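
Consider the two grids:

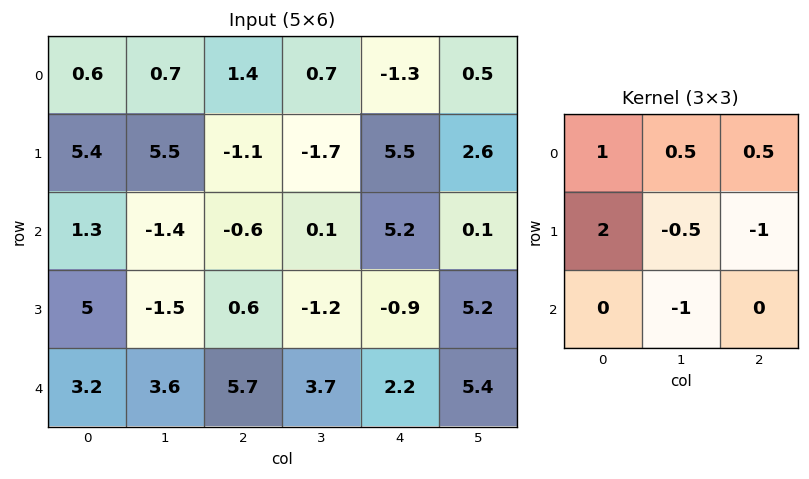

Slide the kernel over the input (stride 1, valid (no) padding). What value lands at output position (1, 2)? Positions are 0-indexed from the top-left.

The receptive field on the input at this output position is [-1.1 -1.7 5.5 / -0.6 0.1 5.2 / 0.6 -1.2 -0.9]. Elementwise product with the kernel and sum: -1.1·1 + -1.7·0.5 + 5.5·0.5 + -0.6·2 + 0.1·-0.5 + 5.2·-1 + -1.2·-1.

-4.45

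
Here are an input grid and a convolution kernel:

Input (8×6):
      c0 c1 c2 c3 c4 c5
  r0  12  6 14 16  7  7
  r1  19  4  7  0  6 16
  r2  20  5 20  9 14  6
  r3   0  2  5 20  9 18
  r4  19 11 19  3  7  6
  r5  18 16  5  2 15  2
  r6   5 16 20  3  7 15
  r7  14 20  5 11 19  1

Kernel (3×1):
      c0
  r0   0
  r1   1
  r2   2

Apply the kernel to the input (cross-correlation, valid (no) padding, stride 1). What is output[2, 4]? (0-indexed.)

23

The receptive field on the input at this output position is [14 / 9 / 7]. Elementwise product with the kernel and sum: 9·1 + 7·2.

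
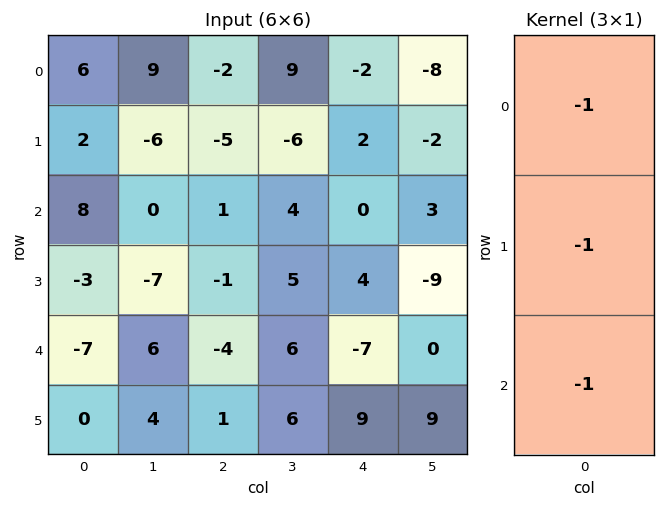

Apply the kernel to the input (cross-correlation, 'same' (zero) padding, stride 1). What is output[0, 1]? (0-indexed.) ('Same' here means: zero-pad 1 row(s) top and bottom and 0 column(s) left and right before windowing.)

The receptive field on the zero-padded input at this output position is [0 / 9 / -6]. Elementwise product with the kernel and sum: 0·-1 + 9·-1 + -6·-1.

-3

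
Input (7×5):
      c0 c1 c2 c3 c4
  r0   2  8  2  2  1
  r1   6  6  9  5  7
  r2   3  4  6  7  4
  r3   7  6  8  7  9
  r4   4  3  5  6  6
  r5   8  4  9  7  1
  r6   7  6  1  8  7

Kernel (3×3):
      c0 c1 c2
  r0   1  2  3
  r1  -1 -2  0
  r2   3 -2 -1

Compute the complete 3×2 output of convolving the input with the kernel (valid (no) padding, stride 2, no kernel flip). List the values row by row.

1 -10
11 7
17 -8

Output[0,0]: The receptive field on the input at this output position is [2 8 2 / 6 6 9 / 3 4 6]. Elementwise product with the kernel and sum: 2·1 + 8·2 + 2·3 + 6·-1 + 6·-2 + 3·3 + 4·-2 + 6·-1.
Output[0,1]: The receptive field on the input at this output position is [2 2 1 / 9 5 7 / 6 7 4]. Elementwise product with the kernel and sum: 2·1 + 2·2 + 1·3 + 9·-1 + 5·-2 + 6·3 + 7·-2 + 4·-1.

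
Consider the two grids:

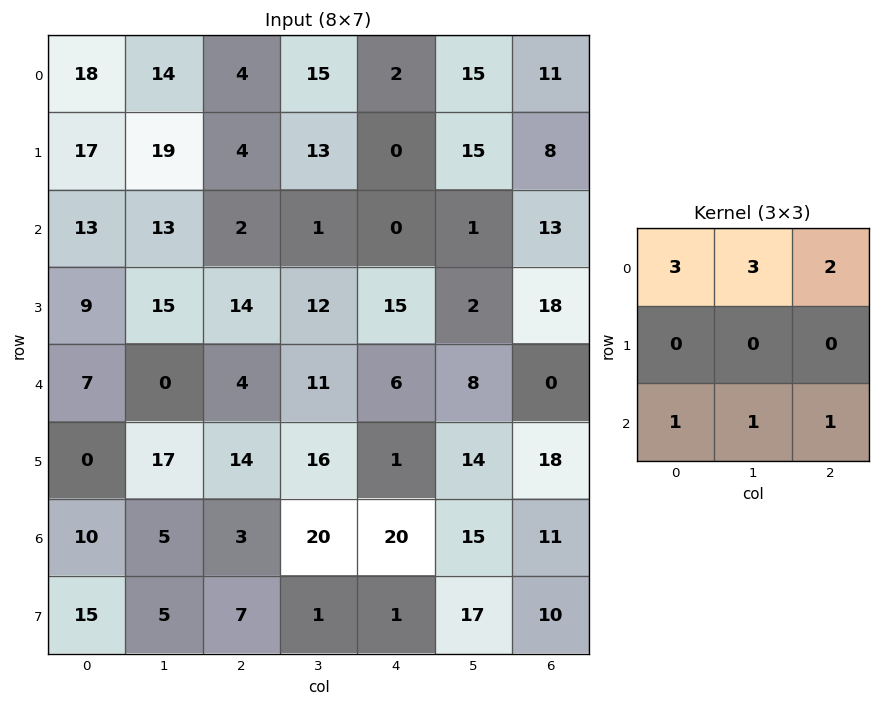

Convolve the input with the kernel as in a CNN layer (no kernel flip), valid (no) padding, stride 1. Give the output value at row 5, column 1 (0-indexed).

138

The receptive field on the input at this output position is [17 14 16 / 5 3 20 / 5 7 1]. Elementwise product with the kernel and sum: 17·3 + 14·3 + 16·2 + 5·1 + 7·1 + 1·1.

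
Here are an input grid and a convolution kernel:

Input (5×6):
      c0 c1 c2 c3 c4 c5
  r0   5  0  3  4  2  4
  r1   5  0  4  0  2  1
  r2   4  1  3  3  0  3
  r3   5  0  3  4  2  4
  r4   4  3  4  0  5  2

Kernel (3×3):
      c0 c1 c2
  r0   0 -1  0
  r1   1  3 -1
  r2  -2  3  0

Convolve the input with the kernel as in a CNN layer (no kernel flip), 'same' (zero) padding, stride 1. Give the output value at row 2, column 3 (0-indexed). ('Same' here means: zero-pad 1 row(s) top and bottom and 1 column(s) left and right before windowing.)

18

The receptive field on the zero-padded input at this output position is [4 0 2 / 3 3 0 / 3 4 2]. Elementwise product with the kernel and sum: 0·-1 + 3·1 + 3·3 + 0·-1 + 3·-2 + 4·3.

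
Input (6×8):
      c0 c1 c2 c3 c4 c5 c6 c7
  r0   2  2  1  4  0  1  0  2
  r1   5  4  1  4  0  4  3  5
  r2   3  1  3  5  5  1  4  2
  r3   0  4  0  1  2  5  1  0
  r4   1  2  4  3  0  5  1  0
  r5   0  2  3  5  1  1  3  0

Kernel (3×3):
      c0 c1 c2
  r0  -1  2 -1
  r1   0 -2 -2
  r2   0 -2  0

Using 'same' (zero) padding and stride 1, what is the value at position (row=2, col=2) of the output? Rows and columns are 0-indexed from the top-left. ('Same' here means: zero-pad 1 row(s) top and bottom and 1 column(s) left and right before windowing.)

The receptive field on the zero-padded input at this output position is [4 1 4 / 1 3 5 / 4 0 1]. Elementwise product with the kernel and sum: 4·-1 + 1·2 + 4·-1 + 3·-2 + 5·-2 + 0·-2.

-22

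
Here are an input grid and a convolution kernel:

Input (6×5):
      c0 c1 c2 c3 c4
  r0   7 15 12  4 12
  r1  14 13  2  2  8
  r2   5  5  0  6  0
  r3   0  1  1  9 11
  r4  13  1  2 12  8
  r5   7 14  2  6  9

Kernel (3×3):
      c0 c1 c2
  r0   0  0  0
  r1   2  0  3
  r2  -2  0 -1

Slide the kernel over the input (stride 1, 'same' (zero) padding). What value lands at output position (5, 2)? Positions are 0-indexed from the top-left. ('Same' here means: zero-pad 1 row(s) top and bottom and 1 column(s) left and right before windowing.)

46

The receptive field on the zero-padded input at this output position is [1 2 12 / 14 2 6 / 0 0 0]. Elementwise product with the kernel and sum: 14·2 + 6·3 + 0·-2 + 0·-1.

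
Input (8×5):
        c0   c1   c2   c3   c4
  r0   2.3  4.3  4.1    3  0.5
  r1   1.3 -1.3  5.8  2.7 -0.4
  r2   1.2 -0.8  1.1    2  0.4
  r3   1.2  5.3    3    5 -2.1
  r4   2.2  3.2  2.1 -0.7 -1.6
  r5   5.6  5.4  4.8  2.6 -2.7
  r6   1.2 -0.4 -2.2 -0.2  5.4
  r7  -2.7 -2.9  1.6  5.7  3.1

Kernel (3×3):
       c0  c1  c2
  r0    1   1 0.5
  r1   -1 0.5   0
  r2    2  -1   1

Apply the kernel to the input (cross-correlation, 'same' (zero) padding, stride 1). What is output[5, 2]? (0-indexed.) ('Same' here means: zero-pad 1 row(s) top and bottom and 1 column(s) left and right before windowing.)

3.15

The receptive field on the zero-padded input at this output position is [3.2 2.1 -0.7 / 5.4 4.8 2.6 / -0.4 -2.2 -0.2]. Elementwise product with the kernel and sum: 3.2·1 + 2.1·1 + -0.7·0.5 + 5.4·-1 + 4.8·0.5 + -0.4·2 + -2.2·-1 + -0.2·1.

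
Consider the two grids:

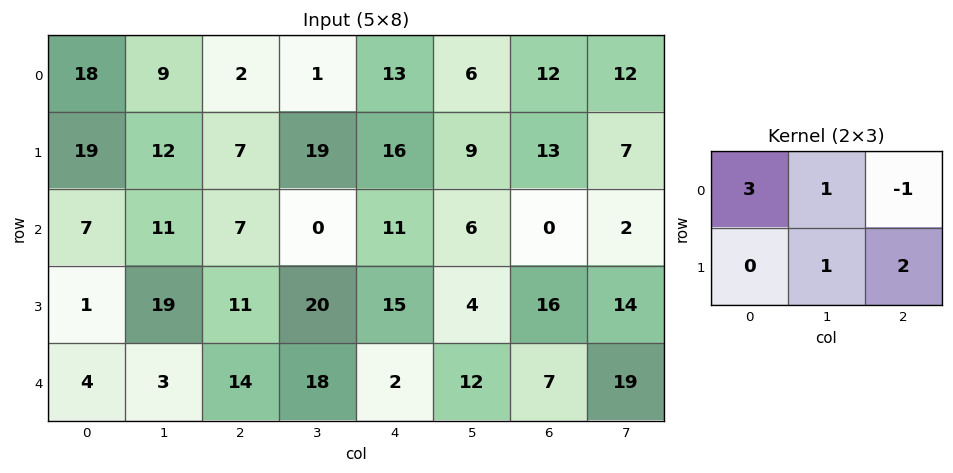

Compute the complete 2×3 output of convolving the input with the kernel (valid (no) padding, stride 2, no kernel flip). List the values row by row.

Output[0,0]: The receptive field on the input at this output position is [18 9 2 / 19 12 7]. Elementwise product with the kernel and sum: 18·3 + 9·1 + 2·-1 + 12·1 + 7·2.
Output[0,1]: The receptive field on the input at this output position is [2 1 13 / 7 19 16]. Elementwise product with the kernel and sum: 2·3 + 1·1 + 13·-1 + 19·1 + 16·2.

87 45 68
66 60 75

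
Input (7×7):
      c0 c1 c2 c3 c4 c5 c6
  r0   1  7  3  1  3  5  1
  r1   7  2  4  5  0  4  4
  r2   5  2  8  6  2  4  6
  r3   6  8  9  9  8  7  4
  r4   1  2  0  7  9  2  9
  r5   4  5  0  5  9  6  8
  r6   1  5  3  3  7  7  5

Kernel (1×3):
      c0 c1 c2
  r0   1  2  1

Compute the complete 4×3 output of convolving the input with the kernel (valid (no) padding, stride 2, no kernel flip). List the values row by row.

18 8 14
17 22 16
5 23 22
14 16 26

Output[0,0]: The receptive field on the input at this output position is [1 7 3]. Elementwise product with the kernel and sum: 1·1 + 7·2 + 3·1.
Output[0,1]: The receptive field on the input at this output position is [3 1 3]. Elementwise product with the kernel and sum: 3·1 + 1·2 + 3·1.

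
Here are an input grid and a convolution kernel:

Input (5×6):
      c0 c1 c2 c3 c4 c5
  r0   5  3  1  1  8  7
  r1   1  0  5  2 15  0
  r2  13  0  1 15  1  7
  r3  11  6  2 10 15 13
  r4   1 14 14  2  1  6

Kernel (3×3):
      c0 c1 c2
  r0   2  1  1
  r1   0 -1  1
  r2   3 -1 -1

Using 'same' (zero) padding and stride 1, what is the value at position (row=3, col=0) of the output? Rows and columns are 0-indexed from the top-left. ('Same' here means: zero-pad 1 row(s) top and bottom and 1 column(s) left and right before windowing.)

The receptive field on the zero-padded input at this output position is [0 13 0 / 0 11 6 / 0 1 14]. Elementwise product with the kernel and sum: 0·2 + 13·1 + 0·1 + 11·-1 + 6·1 + 0·3 + 1·-1 + 14·-1.

-7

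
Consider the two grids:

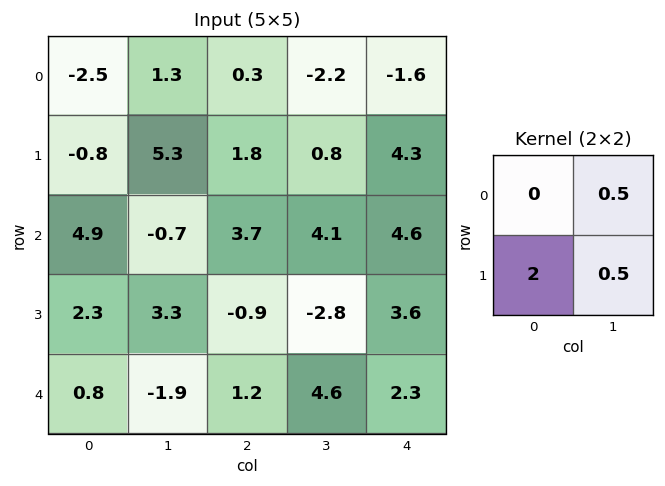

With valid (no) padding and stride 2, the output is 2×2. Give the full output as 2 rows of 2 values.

1.7 2.9
5.9 -1.15

Output[0,0]: The receptive field on the input at this output position is [-2.5 1.3 / -0.8 5.3]. Elementwise product with the kernel and sum: 1.3·0.5 + -0.8·2 + 5.3·0.5.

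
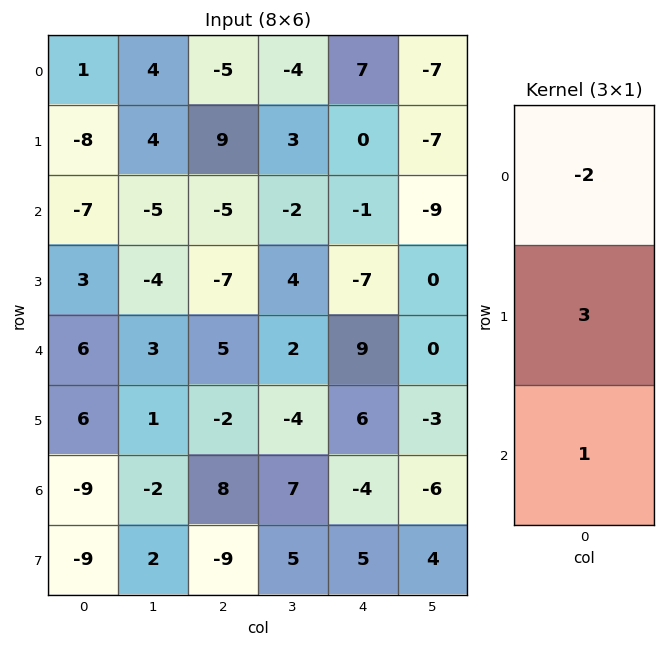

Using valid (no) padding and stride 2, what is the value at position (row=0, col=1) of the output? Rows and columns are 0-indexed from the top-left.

The receptive field on the input at this output position is [-5 / 9 / -5]. Elementwise product with the kernel and sum: -5·-2 + 9·3 + -5·1.

32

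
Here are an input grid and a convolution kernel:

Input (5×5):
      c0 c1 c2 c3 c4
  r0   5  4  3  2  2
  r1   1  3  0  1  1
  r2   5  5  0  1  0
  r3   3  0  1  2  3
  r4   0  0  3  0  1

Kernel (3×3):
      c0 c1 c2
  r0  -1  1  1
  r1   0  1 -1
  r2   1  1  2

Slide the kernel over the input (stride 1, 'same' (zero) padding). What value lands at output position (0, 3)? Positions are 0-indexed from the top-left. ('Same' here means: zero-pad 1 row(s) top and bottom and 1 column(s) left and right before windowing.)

The receptive field on the zero-padded input at this output position is [0 0 0 / 3 2 2 / 0 1 1]. Elementwise product with the kernel and sum: 0·-1 + 0·1 + 0·1 + 2·1 + 2·-1 + 0·1 + 1·1 + 1·2.

3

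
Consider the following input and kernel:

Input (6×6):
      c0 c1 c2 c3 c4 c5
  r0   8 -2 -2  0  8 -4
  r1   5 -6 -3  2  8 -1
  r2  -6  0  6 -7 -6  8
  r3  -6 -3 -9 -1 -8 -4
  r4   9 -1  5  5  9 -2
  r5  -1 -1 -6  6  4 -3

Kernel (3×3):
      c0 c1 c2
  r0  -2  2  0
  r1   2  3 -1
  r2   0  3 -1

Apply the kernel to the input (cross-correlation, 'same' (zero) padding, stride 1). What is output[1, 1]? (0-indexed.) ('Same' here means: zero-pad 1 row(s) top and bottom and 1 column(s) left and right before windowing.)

-31

The receptive field on the zero-padded input at this output position is [8 -2 -2 / 5 -6 -3 / -6 0 6]. Elementwise product with the kernel and sum: 8·-2 + -2·2 + 5·2 + -6·3 + -3·-1 + 0·3 + 6·-1.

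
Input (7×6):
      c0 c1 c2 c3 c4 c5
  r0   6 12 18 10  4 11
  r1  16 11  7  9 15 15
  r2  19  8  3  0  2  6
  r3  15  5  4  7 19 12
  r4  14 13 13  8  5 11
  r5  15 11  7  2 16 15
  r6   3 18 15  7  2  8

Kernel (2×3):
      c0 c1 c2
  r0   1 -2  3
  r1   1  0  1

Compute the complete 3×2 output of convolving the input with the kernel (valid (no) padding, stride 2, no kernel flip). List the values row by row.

59 32
31 32
49 35

Output[0,0]: The receptive field on the input at this output position is [6 12 18 / 16 11 7]. Elementwise product with the kernel and sum: 6·1 + 12·-2 + 18·3 + 16·1 + 7·1.
Output[0,1]: The receptive field on the input at this output position is [18 10 4 / 7 9 15]. Elementwise product with the kernel and sum: 18·1 + 10·-2 + 4·3 + 7·1 + 15·1.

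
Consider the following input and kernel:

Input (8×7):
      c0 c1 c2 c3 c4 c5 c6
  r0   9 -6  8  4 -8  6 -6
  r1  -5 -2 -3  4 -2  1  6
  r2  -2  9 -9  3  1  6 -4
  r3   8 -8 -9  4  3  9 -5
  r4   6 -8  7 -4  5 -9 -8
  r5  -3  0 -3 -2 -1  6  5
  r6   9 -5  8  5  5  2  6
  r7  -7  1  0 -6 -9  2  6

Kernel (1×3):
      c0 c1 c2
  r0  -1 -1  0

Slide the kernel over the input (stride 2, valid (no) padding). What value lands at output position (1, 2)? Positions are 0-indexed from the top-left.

The receptive field on the input at this output position is [1 6 -4]. Elementwise product with the kernel and sum: 1·-1 + 6·-1.

-7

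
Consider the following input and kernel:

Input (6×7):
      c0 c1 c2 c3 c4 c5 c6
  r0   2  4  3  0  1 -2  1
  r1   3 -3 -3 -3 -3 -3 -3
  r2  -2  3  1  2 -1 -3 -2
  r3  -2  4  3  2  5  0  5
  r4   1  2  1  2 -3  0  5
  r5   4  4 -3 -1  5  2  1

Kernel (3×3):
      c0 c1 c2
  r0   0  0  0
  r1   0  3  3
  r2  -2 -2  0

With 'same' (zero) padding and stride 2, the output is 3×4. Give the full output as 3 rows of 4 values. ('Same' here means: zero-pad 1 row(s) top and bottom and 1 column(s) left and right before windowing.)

Output[0,0]: The receptive field on the zero-padded input at this output position is [0 0 0 / 0 2 4 / 0 3 -3]. Elementwise product with the kernel and sum: 2·3 + 4·3 + 0·-2 + 3·-2.

12 21 9 15
7 -5 -26 -16
1 7 -17 9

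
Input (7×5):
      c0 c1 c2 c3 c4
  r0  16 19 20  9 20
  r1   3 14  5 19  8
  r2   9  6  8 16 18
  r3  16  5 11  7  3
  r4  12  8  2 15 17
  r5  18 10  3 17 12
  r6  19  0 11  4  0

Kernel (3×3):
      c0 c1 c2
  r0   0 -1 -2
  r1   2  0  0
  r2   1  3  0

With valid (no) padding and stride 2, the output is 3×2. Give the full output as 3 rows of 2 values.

Output[0,0]: The receptive field on the input at this output position is [16 19 20 / 3 14 5 / 9 6 8]. Elementwise product with the kernel and sum: 19·-1 + 20·-2 + 3·2 + 9·1 + 6·3.
Output[0,1]: The receptive field on the input at this output position is [20 9 20 / 5 19 8 / 8 16 18]. Elementwise product with the kernel and sum: 9·-1 + 20·-2 + 5·2 + 8·1 + 16·3.

-26 17
46 17
43 -20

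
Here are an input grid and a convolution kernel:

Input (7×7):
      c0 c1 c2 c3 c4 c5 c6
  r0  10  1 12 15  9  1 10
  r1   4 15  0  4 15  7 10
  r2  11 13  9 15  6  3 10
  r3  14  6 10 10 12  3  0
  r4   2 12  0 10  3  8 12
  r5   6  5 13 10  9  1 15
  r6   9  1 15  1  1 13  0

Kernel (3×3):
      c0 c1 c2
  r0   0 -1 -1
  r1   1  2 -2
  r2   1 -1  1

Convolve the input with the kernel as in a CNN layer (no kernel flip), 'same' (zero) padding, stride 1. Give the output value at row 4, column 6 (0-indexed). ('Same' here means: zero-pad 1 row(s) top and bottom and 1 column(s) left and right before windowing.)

18

The receptive field on the zero-padded input at this output position is [3 0 0 / 8 12 0 / 1 15 0]. Elementwise product with the kernel and sum: 0·-1 + 0·-1 + 8·1 + 12·2 + 0·-2 + 1·1 + 15·-1 + 0·1.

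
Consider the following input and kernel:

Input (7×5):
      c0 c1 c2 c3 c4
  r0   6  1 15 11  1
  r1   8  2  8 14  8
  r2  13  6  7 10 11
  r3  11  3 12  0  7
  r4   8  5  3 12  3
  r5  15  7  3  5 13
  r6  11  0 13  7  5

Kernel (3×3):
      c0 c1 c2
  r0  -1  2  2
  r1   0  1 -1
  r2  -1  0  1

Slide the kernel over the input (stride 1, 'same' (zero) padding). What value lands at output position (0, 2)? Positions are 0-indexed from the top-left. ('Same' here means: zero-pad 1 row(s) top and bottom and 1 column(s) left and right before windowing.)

16

The receptive field on the zero-padded input at this output position is [0 0 0 / 1 15 11 / 2 8 14]. Elementwise product with the kernel and sum: 0·-1 + 0·2 + 0·2 + 15·1 + 11·-1 + 2·-1 + 14·1.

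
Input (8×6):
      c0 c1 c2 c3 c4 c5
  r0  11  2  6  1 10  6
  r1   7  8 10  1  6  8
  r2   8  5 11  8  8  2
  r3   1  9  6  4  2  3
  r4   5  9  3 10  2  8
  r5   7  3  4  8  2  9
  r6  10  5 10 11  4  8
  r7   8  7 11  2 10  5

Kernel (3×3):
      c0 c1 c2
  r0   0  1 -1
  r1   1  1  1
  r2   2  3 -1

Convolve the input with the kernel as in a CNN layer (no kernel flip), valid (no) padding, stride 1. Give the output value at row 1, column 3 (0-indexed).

27

The receptive field on the input at this output position is [1 6 8 / 8 8 2 / 4 2 3]. Elementwise product with the kernel and sum: 6·1 + 8·-1 + 8·1 + 8·1 + 2·1 + 4·2 + 2·3 + 3·-1.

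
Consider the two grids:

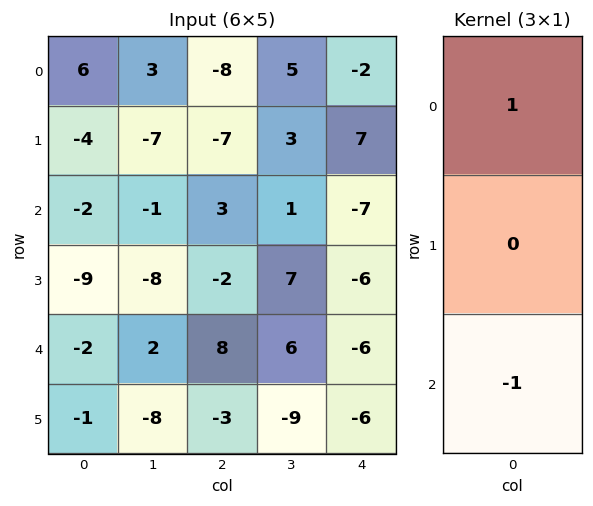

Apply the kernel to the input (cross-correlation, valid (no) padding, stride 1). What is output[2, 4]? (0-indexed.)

The receptive field on the input at this output position is [-7 / -6 / -6]. Elementwise product with the kernel and sum: -7·1 + -6·-1.

-1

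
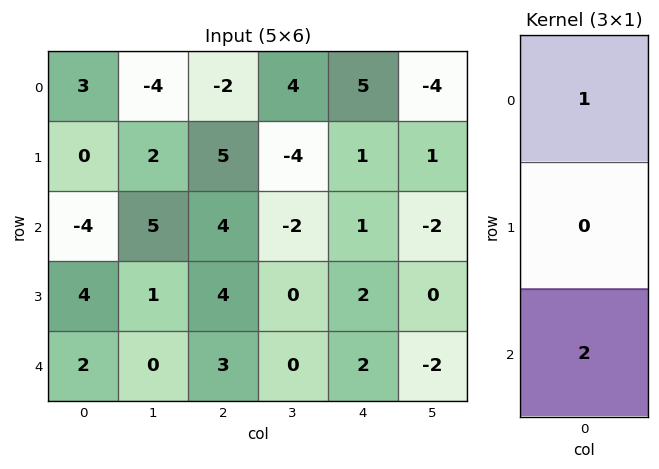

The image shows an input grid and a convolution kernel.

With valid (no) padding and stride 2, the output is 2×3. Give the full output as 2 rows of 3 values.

-5 6 7
0 10 5

Output[0,0]: The receptive field on the input at this output position is [3 / 0 / -4]. Elementwise product with the kernel and sum: 3·1 + -4·2.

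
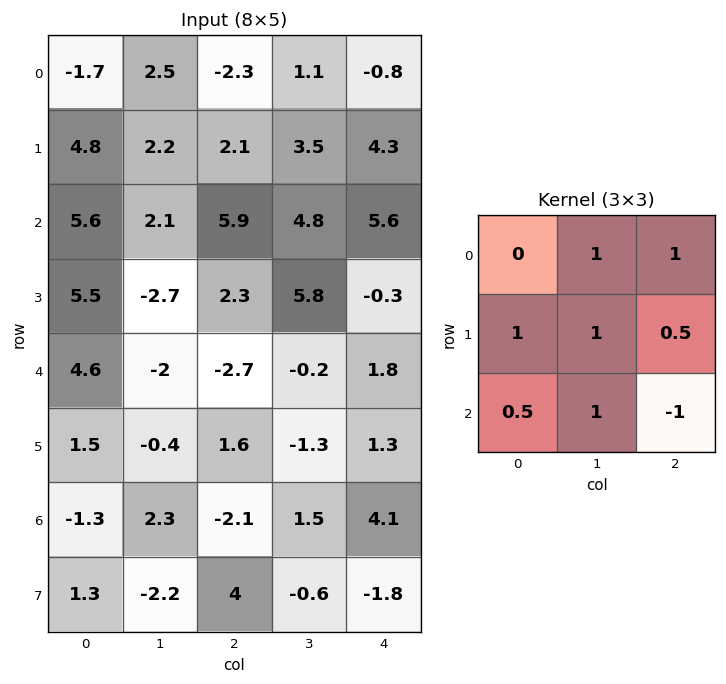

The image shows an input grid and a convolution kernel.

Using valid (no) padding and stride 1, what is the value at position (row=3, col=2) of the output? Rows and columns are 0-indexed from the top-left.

1.7

The receptive field on the input at this output position is [2.3 5.8 -0.3 / -2.7 -0.2 1.8 / 1.6 -1.3 1.3]. Elementwise product with the kernel and sum: 5.8·1 + -0.3·1 + -2.7·1 + -0.2·1 + 1.8·0.5 + 1.6·0.5 + -1.3·1 + 1.3·-1.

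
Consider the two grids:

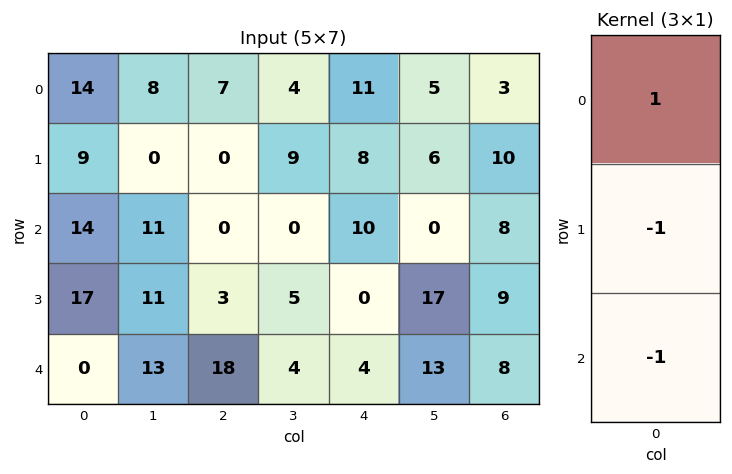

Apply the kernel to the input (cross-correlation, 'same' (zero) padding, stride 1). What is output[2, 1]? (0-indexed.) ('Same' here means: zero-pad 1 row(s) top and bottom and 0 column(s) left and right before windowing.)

-22

The receptive field on the zero-padded input at this output position is [0 / 11 / 11]. Elementwise product with the kernel and sum: 0·1 + 11·-1 + 11·-1.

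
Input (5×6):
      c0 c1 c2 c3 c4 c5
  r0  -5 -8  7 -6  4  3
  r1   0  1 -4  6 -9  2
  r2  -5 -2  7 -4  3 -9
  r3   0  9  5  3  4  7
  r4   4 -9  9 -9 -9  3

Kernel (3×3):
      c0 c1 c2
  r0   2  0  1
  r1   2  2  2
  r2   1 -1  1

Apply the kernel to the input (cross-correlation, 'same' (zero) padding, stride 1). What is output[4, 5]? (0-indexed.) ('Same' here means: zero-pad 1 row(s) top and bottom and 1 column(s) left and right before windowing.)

The receptive field on the zero-padded input at this output position is [4 7 0 / -9 3 0 / 0 0 0]. Elementwise product with the kernel and sum: 4·2 + 0·1 + -9·2 + 3·2 + 0·2 + 0·1 + 0·-1 + 0·1.

-4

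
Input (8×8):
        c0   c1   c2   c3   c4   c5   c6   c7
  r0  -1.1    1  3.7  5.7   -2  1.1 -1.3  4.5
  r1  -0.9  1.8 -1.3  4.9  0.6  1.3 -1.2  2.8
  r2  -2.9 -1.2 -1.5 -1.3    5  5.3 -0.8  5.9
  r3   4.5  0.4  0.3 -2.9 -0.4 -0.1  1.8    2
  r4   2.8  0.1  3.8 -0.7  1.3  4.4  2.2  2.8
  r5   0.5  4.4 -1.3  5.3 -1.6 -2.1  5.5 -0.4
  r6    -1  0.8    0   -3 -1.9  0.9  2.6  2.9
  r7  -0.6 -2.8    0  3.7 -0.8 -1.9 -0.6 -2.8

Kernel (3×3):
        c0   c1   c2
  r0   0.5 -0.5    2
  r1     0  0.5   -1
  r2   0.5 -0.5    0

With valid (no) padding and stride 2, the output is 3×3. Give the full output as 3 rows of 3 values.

Output[0,0]: The receptive field on the input at this output position is [-1.1 1 3.7 / -0.9 1.8 -1.3 / -2.9 -1.2 -1.5]. Elementwise product with the kernel and sum: -1.1·0.5 + 1·-0.5 + 3.7·2 + 1.8·0.5 + -1.3·-1 + -2.9·0.5 + -1.2·-0.5.
Output[0,1]: The receptive field on the input at this output position is [3.7 5.7 -2 / -1.3 4.9 0.6 / -1.5 -1.3 5]. Elementwise product with the kernel and sum: 3.7·0.5 + 5.7·-0.5 + -2·2 + 4.9·0.5 + 0.6·-1 + -1.5·0.5 + -1.3·-0.5.

7.7 -3.25 -2.45
-2.6 11.1 -5.15
11.55 10.6 -5.1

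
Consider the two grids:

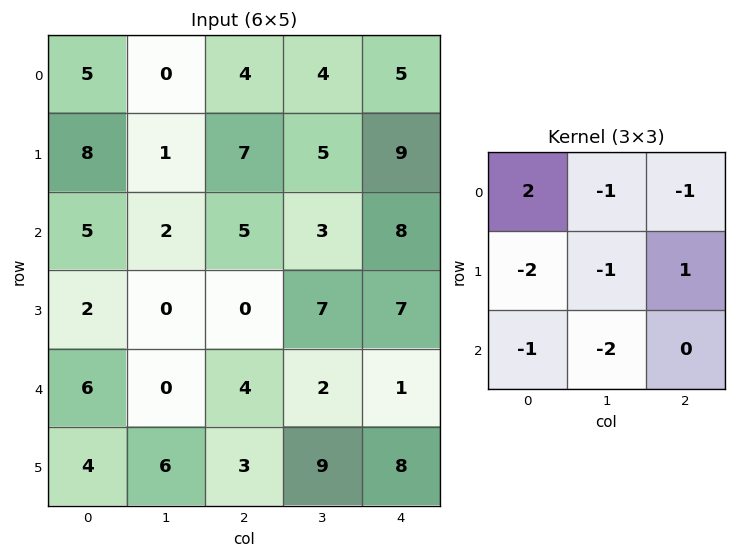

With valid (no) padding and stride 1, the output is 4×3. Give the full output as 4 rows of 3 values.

-13 -24 -22
-1 -16 -19
-7 -5 -9
-20 -21 -44

Output[0,0]: The receptive field on the input at this output position is [5 0 4 / 8 1 7 / 5 2 5]. Elementwise product with the kernel and sum: 5·2 + 0·-1 + 4·-1 + 8·-2 + 1·-1 + 7·1 + 5·-1 + 2·-2.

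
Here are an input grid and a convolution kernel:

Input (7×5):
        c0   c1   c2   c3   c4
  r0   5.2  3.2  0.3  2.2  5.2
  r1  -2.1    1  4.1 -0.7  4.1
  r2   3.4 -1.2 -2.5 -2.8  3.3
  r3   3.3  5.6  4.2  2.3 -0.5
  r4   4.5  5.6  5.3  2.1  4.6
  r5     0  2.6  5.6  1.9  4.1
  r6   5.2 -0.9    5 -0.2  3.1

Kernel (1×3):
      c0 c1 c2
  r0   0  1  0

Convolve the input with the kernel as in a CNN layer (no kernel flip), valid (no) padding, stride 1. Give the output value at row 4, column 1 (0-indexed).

The receptive field on the input at this output position is [5.6 5.3 2.1]. Elementwise product with the kernel and sum: 5.3·1.

5.3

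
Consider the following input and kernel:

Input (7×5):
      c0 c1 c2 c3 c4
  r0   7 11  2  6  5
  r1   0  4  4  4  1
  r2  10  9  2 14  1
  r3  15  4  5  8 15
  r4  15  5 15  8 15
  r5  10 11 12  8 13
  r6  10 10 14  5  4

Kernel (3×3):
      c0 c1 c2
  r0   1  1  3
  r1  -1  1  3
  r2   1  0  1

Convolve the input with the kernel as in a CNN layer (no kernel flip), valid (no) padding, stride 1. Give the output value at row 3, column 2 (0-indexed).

The receptive field on the input at this output position is [5 8 15 / 15 8 15 / 12 8 13]. Elementwise product with the kernel and sum: 5·1 + 8·1 + 15·3 + 15·-1 + 8·1 + 15·3 + 12·1 + 13·1.

121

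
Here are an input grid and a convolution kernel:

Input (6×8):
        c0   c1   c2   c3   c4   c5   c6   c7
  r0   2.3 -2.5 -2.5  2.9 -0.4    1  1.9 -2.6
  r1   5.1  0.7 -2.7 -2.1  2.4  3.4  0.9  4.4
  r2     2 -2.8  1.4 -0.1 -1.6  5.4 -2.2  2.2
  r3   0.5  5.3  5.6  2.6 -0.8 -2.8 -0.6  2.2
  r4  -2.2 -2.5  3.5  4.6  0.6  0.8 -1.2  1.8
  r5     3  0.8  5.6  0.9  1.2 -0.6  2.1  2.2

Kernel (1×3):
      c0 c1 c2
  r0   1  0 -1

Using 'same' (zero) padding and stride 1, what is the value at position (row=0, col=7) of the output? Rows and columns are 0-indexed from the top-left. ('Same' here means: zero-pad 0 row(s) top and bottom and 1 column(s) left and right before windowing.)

1.9

The receptive field on the zero-padded input at this output position is [1.9 -2.6 0]. Elementwise product with the kernel and sum: 1.9·1 + 0·-1.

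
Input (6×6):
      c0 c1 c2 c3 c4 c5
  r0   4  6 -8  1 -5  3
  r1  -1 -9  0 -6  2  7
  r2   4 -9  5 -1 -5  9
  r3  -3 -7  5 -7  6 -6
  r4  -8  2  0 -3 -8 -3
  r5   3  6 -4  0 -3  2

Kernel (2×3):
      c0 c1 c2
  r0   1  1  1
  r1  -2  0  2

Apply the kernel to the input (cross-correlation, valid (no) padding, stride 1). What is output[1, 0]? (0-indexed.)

-8

The receptive field on the input at this output position is [-1 -9 0 / 4 -9 5]. Elementwise product with the kernel and sum: -1·1 + -9·1 + 0·1 + 4·-2 + 5·2.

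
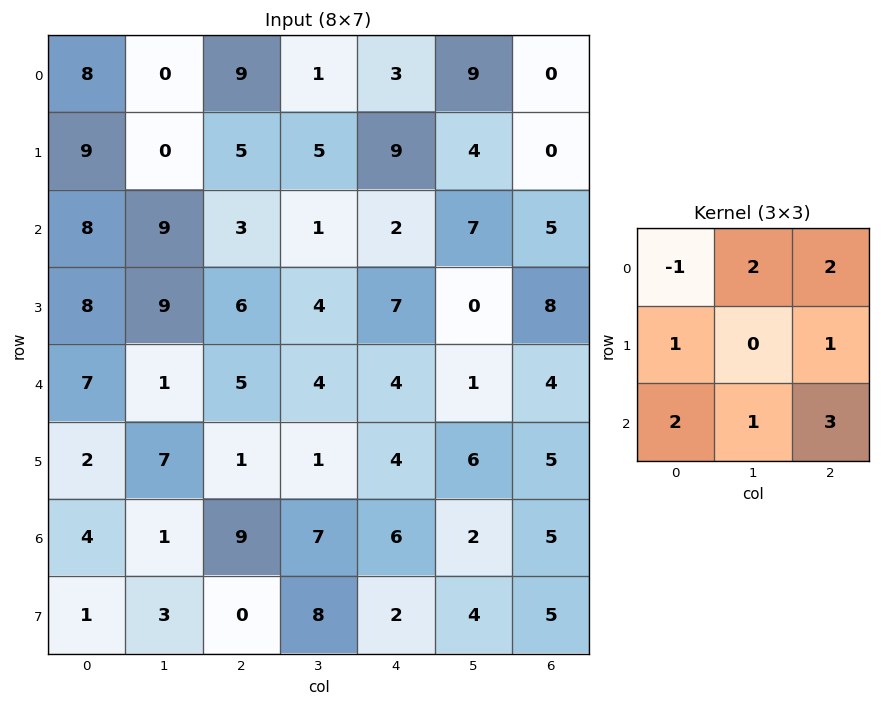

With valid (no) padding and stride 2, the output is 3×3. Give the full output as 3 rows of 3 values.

Output[0,0]: The receptive field on the input at this output position is [8 0 9 / 9 0 5 / 8 9 3]. Elementwise product with the kernel and sum: 8·-1 + 0·2 + 9·2 + 9·1 + 5·1 + 8·2 + 9·1 + 3·3.
Output[0,1]: The receptive field on the input at this output position is [9 1 3 / 5 5 9 / 3 1 2]. Elementwise product with the kernel and sum: 9·-1 + 1·2 + 3·2 + 5·1 + 9·1 + 3·2 + 1·1 + 2·3.

58 26 50
60 42 58
44 59 44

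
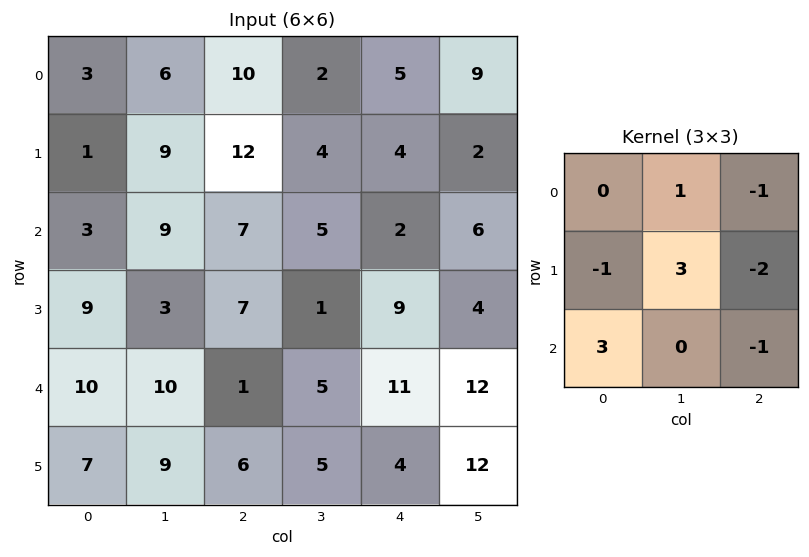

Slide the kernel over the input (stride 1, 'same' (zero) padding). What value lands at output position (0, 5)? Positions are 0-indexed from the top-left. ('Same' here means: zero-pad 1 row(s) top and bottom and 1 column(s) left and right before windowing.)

The receptive field on the zero-padded input at this output position is [0 0 0 / 5 9 0 / 4 2 0]. Elementwise product with the kernel and sum: 0·1 + 0·-1 + 5·-1 + 9·3 + 0·-2 + 4·3 + 0·-1.

34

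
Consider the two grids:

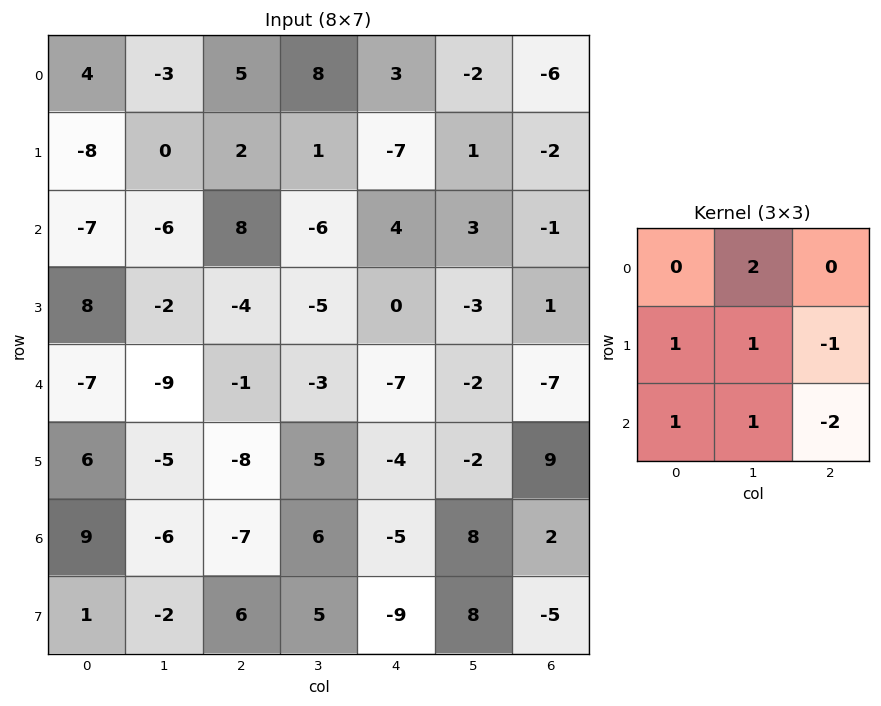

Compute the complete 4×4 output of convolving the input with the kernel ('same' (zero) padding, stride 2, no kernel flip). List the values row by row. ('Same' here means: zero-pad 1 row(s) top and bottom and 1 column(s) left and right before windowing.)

-1 -6 5 -9
-5 16 -18 -4
34 -38 -3 0
32 -41 -35 31

Output[0,0]: The receptive field on the zero-padded input at this output position is [0 0 0 / 0 4 -3 / 0 -8 0]. Elementwise product with the kernel and sum: 0·2 + 0·1 + 4·1 + -3·-1 + 0·1 + -8·1 + 0·-2.
Output[0,1]: The receptive field on the zero-padded input at this output position is [0 0 0 / -3 5 8 / 0 2 1]. Elementwise product with the kernel and sum: 0·2 + -3·1 + 5·1 + 8·-1 + 0·1 + 2·1 + 1·-2.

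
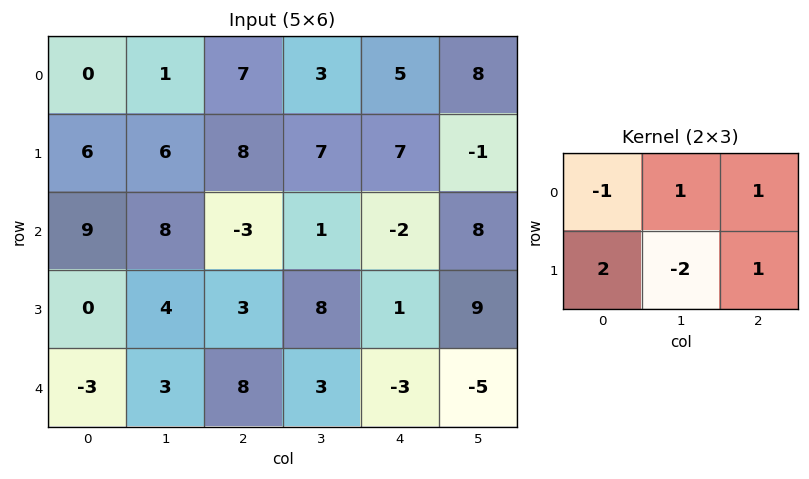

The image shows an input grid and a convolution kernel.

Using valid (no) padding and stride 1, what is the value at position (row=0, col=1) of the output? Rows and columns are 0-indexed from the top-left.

The receptive field on the input at this output position is [1 7 3 / 6 8 7]. Elementwise product with the kernel and sum: 1·-1 + 7·1 + 3·1 + 6·2 + 8·-2 + 7·1.

12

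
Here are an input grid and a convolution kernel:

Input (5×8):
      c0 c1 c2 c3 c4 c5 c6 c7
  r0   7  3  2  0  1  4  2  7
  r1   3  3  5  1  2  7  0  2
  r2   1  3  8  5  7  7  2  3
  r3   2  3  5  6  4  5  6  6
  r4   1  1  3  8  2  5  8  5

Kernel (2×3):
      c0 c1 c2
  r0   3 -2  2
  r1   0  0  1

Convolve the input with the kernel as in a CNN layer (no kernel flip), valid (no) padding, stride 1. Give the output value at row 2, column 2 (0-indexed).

32

The receptive field on the input at this output position is [8 5 7 / 5 6 4]. Elementwise product with the kernel and sum: 8·3 + 5·-2 + 7·2 + 4·1.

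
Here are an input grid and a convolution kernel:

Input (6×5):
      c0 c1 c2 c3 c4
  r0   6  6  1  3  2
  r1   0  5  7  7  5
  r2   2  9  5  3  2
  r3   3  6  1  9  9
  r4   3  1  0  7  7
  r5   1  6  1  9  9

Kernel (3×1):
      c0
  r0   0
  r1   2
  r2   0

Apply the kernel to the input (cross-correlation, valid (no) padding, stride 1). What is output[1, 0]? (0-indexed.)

The receptive field on the input at this output position is [0 / 2 / 3]. Elementwise product with the kernel and sum: 2·2.

4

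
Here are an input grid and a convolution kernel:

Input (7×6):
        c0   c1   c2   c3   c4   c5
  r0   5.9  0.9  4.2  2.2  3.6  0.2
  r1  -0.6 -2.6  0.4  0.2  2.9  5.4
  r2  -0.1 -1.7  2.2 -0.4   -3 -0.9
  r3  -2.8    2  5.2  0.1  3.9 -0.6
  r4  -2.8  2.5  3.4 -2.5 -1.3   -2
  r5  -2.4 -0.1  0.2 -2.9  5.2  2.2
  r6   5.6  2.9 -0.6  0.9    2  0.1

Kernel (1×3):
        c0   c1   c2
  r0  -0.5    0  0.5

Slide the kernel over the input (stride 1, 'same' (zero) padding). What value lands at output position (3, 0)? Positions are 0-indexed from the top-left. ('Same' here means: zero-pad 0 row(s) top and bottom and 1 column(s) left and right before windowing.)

The receptive field on the zero-padded input at this output position is [0 -2.8 2]. Elementwise product with the kernel and sum: 0·-0.5 + 2·0.5.

1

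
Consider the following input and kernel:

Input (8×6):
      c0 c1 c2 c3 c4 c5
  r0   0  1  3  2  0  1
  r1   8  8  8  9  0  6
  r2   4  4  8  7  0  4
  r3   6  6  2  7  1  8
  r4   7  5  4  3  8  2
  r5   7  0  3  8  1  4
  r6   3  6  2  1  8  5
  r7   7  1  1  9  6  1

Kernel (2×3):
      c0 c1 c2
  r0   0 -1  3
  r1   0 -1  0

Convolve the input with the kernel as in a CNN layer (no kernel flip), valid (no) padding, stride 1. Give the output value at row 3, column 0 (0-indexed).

-5

The receptive field on the input at this output position is [6 6 2 / 7 5 4]. Elementwise product with the kernel and sum: 6·-1 + 2·3 + 5·-1.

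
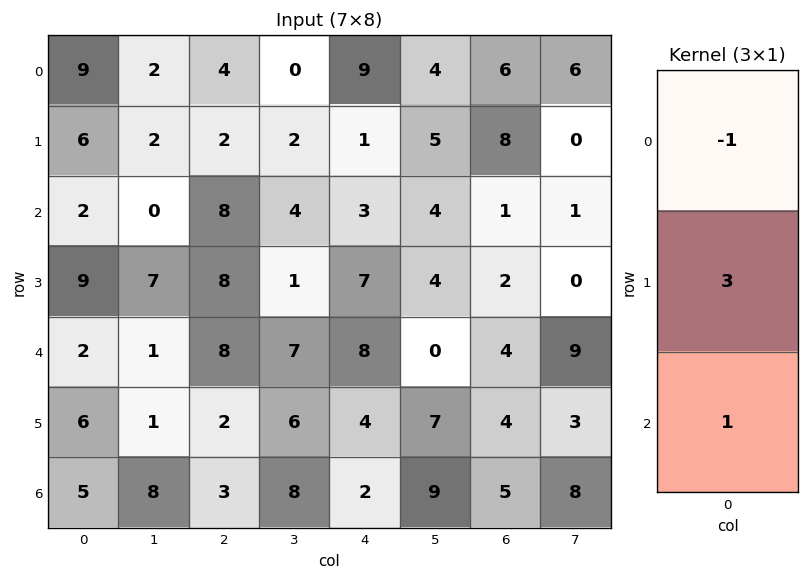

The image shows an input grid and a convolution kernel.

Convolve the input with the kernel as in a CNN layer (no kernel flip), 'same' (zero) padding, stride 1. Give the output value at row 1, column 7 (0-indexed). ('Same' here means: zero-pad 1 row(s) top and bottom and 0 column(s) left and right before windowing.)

-5

The receptive field on the zero-padded input at this output position is [6 / 0 / 1]. Elementwise product with the kernel and sum: 6·-1 + 0·3 + 1·1.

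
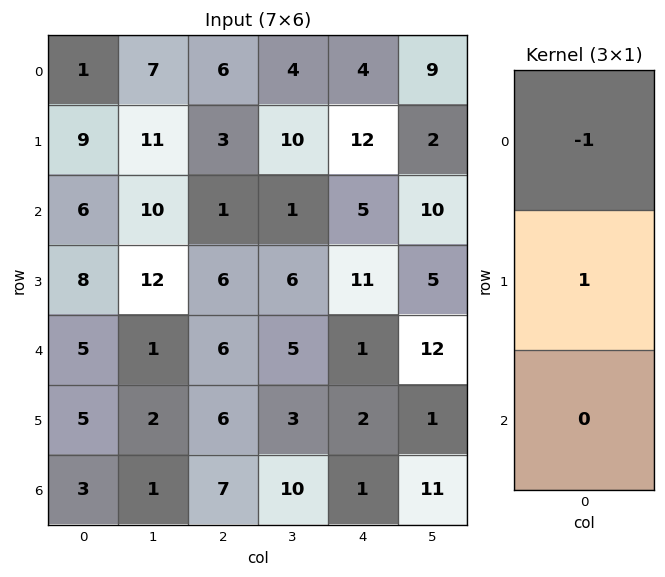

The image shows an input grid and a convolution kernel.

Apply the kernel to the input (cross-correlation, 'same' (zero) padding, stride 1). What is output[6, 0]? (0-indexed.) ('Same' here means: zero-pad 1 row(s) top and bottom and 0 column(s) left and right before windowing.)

The receptive field on the zero-padded input at this output position is [5 / 3 / 0]. Elementwise product with the kernel and sum: 5·-1 + 3·1.

-2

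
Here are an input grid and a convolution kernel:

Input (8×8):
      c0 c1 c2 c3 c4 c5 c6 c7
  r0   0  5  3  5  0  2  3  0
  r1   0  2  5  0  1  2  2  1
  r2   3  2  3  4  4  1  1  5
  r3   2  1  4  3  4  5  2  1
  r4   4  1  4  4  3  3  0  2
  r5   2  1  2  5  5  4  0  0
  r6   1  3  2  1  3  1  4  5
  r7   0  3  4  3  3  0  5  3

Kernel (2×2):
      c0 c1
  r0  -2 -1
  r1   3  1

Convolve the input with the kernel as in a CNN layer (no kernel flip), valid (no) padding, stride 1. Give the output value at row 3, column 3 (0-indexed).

5

The receptive field on the input at this output position is [3 4 / 4 3]. Elementwise product with the kernel and sum: 3·-2 + 4·-1 + 4·3 + 3·1.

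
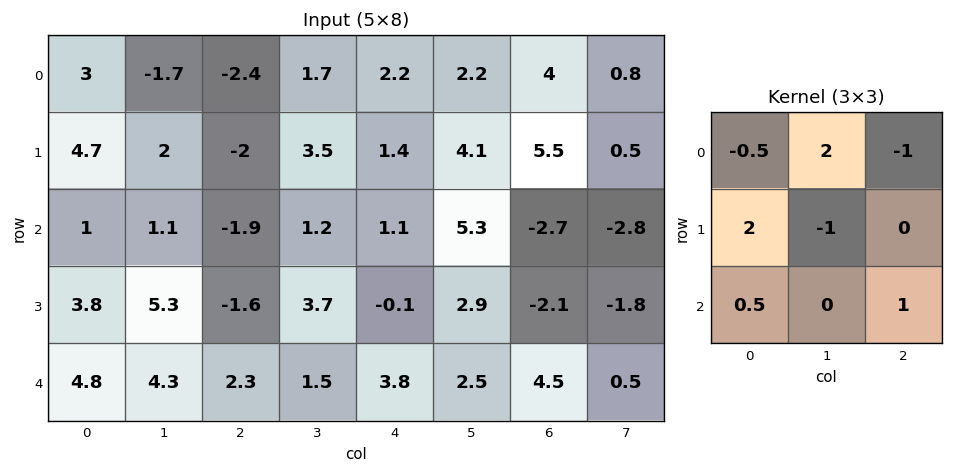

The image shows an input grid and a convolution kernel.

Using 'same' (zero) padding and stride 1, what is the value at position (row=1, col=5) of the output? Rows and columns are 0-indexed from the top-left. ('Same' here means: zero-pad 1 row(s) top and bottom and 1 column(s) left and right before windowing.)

The receptive field on the zero-padded input at this output position is [2.2 2.2 4 / 1.4 4.1 5.5 / 1.1 5.3 -2.7]. Elementwise product with the kernel and sum: 2.2·-0.5 + 2.2·2 + 4·-1 + 1.4·2 + 4.1·-1 + 1.1·0.5 + -2.7·1.

-4.15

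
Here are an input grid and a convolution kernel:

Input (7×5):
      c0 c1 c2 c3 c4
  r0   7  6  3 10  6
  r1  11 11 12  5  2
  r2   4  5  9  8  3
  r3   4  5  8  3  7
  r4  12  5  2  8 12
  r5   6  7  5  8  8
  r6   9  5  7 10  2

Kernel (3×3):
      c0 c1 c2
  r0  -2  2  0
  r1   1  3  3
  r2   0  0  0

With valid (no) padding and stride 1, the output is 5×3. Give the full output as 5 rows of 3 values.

78 56 47
46 58 28
45 46 36
35 41 52
28 40 65

Output[0,0]: The receptive field on the input at this output position is [7 6 3 / 11 11 12 / 4 5 9]. Elementwise product with the kernel and sum: 7·-2 + 6·2 + 11·1 + 11·3 + 12·3.
Output[0,1]: The receptive field on the input at this output position is [6 3 10 / 11 12 5 / 5 9 8]. Elementwise product with the kernel and sum: 6·-2 + 3·2 + 11·1 + 12·3 + 5·3.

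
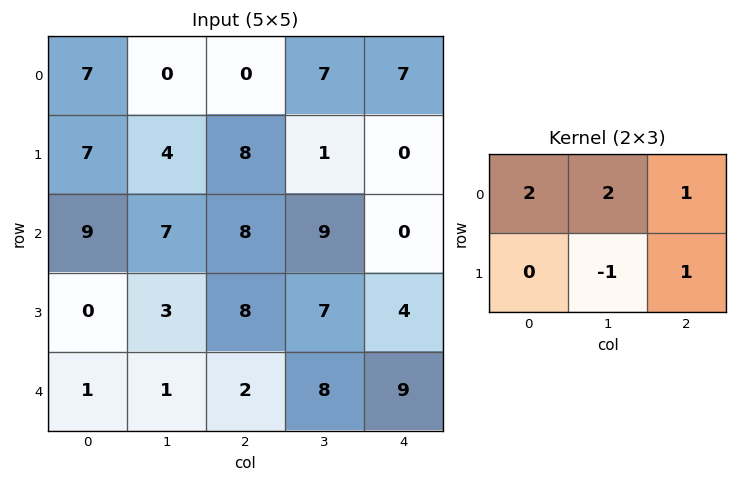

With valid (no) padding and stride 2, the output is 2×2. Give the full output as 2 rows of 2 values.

18 20
45 31

Output[0,0]: The receptive field on the input at this output position is [7 0 0 / 7 4 8]. Elementwise product with the kernel and sum: 7·2 + 0·2 + 0·1 + 4·-1 + 8·1.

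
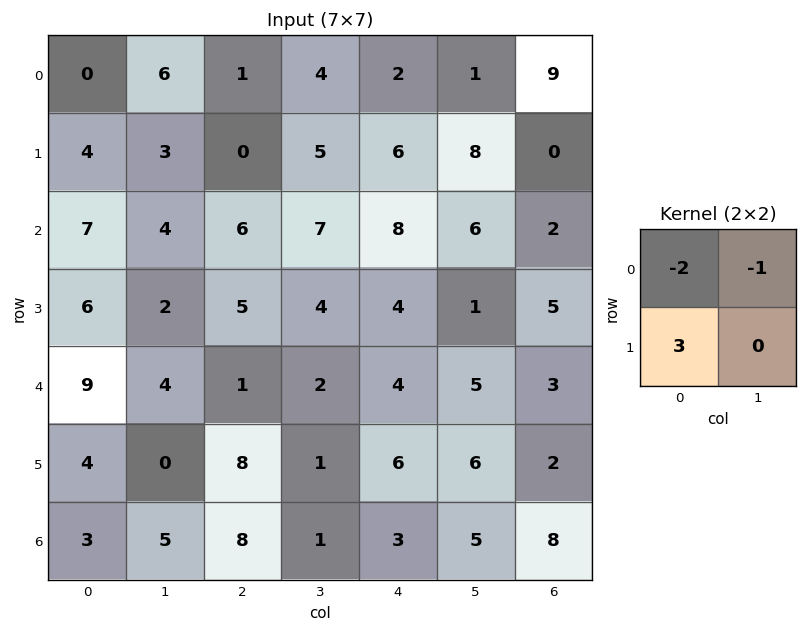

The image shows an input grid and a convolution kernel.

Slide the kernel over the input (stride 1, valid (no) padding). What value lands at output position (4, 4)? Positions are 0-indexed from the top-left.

The receptive field on the input at this output position is [4 5 / 6 6]. Elementwise product with the kernel and sum: 4·-2 + 5·-1 + 6·3.

5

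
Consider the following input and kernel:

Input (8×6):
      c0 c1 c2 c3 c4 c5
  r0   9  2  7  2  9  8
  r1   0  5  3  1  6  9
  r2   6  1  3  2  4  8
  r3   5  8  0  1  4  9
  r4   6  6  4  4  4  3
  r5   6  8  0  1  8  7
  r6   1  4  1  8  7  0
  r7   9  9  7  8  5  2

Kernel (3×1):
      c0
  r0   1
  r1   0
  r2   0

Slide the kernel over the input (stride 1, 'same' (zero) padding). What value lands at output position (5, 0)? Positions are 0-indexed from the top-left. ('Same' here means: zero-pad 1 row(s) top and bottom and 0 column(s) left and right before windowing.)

6

The receptive field on the zero-padded input at this output position is [6 / 6 / 1]. Elementwise product with the kernel and sum: 6·1.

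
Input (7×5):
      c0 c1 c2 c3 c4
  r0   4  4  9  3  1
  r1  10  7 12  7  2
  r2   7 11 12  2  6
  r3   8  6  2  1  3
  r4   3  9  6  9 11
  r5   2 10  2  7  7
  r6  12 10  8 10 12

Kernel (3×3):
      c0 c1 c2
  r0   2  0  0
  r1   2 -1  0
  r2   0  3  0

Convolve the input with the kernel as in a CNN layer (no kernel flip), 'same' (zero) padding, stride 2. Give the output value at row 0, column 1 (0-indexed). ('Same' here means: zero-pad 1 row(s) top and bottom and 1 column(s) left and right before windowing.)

The receptive field on the zero-padded input at this output position is [0 0 0 / 4 9 3 / 7 12 7]. Elementwise product with the kernel and sum: 0·2 + 4·2 + 9·-1 + 12·3.

35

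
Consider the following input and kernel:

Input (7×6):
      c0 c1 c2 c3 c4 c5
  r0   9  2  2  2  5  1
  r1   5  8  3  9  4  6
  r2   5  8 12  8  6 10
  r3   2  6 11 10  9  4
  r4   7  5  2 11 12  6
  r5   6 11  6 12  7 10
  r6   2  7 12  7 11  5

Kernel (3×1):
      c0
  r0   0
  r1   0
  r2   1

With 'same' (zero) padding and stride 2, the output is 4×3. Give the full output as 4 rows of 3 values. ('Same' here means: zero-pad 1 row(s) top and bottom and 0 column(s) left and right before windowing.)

Output[0,0]: The receptive field on the zero-padded input at this output position is [0 / 9 / 5]. Elementwise product with the kernel and sum: 5·1.
Output[0,1]: The receptive field on the zero-padded input at this output position is [0 / 2 / 3]. Elementwise product with the kernel and sum: 3·1.

5 3 4
2 11 9
6 6 7
0 0 0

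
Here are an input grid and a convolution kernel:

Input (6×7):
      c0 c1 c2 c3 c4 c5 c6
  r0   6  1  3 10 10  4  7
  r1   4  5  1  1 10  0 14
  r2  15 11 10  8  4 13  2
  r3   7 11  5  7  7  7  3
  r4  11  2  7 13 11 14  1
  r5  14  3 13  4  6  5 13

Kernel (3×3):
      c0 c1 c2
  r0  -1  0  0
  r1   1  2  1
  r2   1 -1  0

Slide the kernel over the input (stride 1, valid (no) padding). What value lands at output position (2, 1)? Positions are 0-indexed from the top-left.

12

The receptive field on the input at this output position is [11 10 8 / 11 5 7 / 2 7 13]. Elementwise product with the kernel and sum: 11·-1 + 11·1 + 5·2 + 7·1 + 2·1 + 7·-1.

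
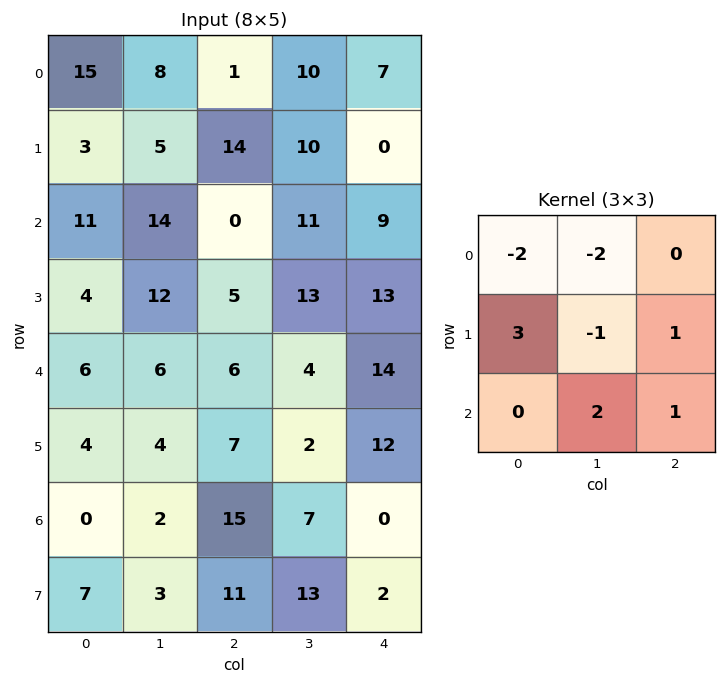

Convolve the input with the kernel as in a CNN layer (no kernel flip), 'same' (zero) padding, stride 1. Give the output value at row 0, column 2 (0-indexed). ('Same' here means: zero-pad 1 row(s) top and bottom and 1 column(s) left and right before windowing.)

The receptive field on the zero-padded input at this output position is [0 0 0 / 8 1 10 / 5 14 10]. Elementwise product with the kernel and sum: 0·-2 + 0·-2 + 8·3 + 1·-1 + 10·1 + 14·2 + 10·1.

71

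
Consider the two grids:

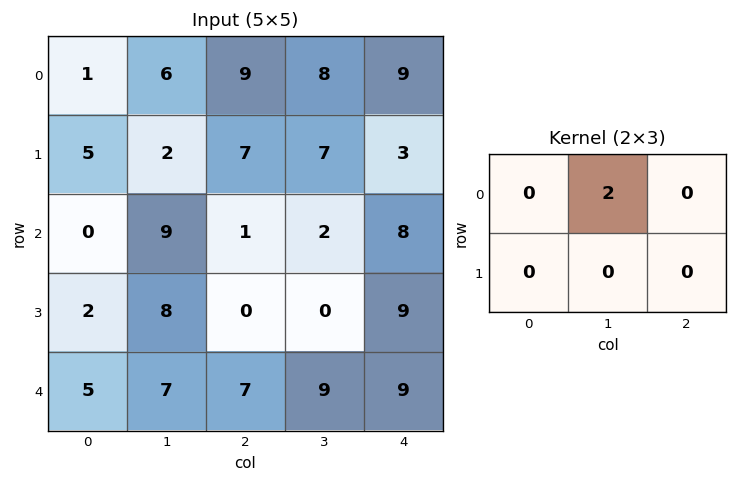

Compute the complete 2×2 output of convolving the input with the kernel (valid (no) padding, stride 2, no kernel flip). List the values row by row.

12 16
18 4

Output[0,0]: The receptive field on the input at this output position is [1 6 9 / 5 2 7]. Elementwise product with the kernel and sum: 6·2.
Output[0,1]: The receptive field on the input at this output position is [9 8 9 / 7 7 3]. Elementwise product with the kernel and sum: 8·2.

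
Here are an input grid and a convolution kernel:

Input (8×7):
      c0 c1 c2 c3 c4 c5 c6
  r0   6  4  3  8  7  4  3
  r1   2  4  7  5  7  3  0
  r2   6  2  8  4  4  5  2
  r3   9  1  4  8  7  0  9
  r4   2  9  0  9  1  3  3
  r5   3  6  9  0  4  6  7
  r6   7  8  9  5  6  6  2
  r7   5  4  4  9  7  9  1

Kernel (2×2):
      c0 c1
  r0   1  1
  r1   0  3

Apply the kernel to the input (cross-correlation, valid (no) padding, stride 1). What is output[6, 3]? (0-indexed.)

The receptive field on the input at this output position is [5 6 / 9 7]. Elementwise product with the kernel and sum: 5·1 + 6·1 + 7·3.

32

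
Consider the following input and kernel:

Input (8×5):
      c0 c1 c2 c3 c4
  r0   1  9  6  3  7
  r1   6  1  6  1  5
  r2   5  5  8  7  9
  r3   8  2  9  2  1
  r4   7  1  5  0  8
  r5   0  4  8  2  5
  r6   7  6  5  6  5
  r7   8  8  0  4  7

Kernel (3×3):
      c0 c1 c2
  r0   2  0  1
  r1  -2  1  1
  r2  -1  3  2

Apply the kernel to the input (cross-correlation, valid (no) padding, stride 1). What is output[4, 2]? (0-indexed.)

The receptive field on the input at this output position is [5 0 8 / 8 2 5 / 5 6 5]. Elementwise product with the kernel and sum: 5·2 + 8·1 + 8·-2 + 2·1 + 5·1 + 5·-1 + 6·3 + 5·2.

32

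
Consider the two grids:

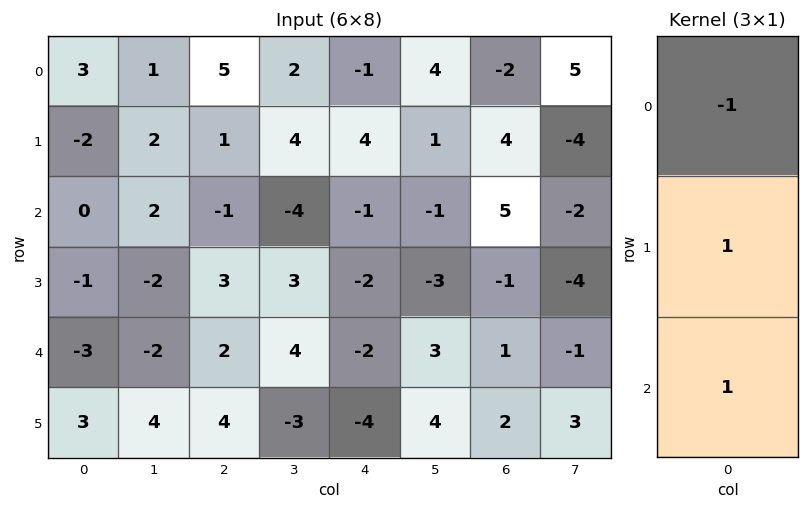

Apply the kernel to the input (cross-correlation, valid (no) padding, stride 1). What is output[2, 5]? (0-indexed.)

1

The receptive field on the input at this output position is [-1 / -3 / 3]. Elementwise product with the kernel and sum: -1·-1 + -3·1 + 3·1.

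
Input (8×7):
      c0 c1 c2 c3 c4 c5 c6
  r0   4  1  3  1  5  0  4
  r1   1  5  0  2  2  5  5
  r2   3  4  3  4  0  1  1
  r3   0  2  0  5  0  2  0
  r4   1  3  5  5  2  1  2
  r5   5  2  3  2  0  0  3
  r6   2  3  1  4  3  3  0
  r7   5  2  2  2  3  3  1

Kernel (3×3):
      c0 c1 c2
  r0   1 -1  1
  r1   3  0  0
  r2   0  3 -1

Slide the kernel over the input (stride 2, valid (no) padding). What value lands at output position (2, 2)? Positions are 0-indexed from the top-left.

12

The receptive field on the input at this output position is [2 1 2 / 0 0 3 / 3 3 0]. Elementwise product with the kernel and sum: 2·1 + 1·-1 + 2·1 + 0·3 + 3·3 + 0·-1.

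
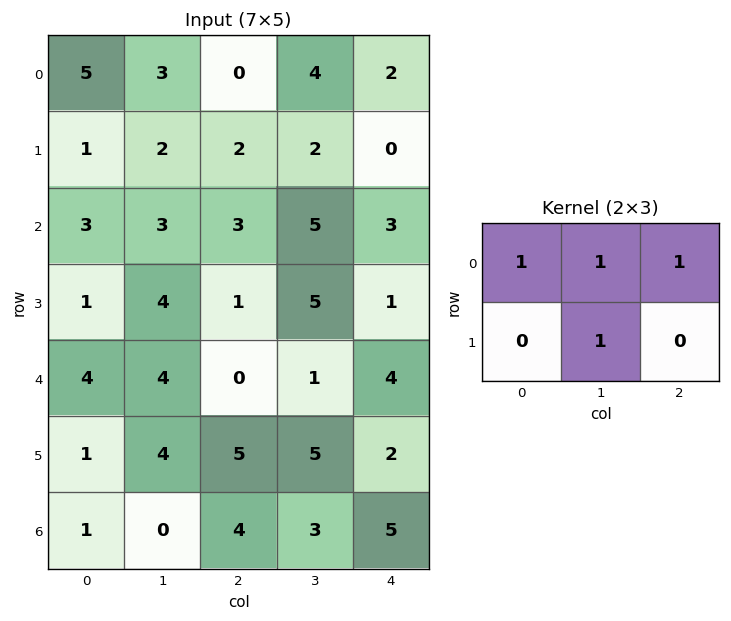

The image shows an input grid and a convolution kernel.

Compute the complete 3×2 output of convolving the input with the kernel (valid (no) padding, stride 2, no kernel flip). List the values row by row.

10 8
13 16
12 10

Output[0,0]: The receptive field on the input at this output position is [5 3 0 / 1 2 2]. Elementwise product with the kernel and sum: 5·1 + 3·1 + 0·1 + 2·1.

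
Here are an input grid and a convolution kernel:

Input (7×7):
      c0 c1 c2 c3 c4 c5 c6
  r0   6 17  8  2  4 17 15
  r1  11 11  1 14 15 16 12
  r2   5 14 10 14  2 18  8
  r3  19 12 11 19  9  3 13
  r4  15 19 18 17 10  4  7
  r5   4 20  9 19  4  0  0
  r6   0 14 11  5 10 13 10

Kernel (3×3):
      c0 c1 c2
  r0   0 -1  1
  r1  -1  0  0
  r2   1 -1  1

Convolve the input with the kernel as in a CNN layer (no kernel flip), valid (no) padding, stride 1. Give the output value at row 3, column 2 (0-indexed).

-34

The receptive field on the input at this output position is [11 19 9 / 18 17 10 / 9 19 4]. Elementwise product with the kernel and sum: 19·-1 + 9·1 + 18·-1 + 9·1 + 19·-1 + 4·1.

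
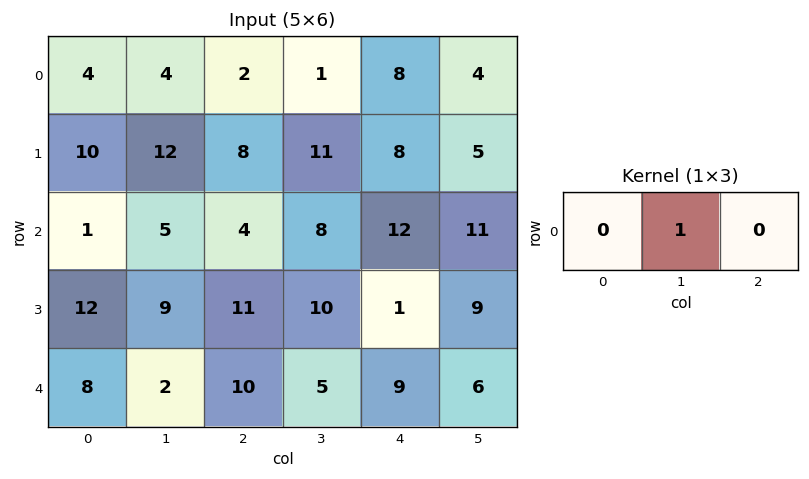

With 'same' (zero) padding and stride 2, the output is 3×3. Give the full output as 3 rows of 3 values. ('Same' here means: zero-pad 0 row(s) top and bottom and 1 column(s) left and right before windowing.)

4 2 8
1 4 12
8 10 9

Output[0,0]: The receptive field on the zero-padded input at this output position is [0 4 4]. Elementwise product with the kernel and sum: 4·1.
Output[0,1]: The receptive field on the zero-padded input at this output position is [4 2 1]. Elementwise product with the kernel and sum: 2·1.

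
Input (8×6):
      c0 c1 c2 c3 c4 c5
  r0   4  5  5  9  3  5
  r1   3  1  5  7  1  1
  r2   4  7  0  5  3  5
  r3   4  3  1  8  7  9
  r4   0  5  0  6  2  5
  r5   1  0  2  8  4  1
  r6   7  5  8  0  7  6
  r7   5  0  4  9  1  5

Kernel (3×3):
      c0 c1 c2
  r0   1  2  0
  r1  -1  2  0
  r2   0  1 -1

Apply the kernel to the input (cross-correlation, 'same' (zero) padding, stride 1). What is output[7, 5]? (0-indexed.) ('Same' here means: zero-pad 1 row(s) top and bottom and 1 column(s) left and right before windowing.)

28

The receptive field on the zero-padded input at this output position is [7 6 0 / 1 5 0 / 0 0 0]. Elementwise product with the kernel and sum: 7·1 + 6·2 + 1·-1 + 5·2 + 0·1 + 0·-1.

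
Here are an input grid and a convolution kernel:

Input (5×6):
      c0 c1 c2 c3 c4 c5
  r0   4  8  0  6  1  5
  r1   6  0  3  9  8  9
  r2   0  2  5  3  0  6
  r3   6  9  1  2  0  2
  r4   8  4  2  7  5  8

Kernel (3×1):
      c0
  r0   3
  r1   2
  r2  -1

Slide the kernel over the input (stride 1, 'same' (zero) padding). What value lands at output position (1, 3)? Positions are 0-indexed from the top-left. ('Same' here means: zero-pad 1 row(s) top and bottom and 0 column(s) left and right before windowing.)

The receptive field on the zero-padded input at this output position is [6 / 9 / 3]. Elementwise product with the kernel and sum: 6·3 + 9·2 + 3·-1.

33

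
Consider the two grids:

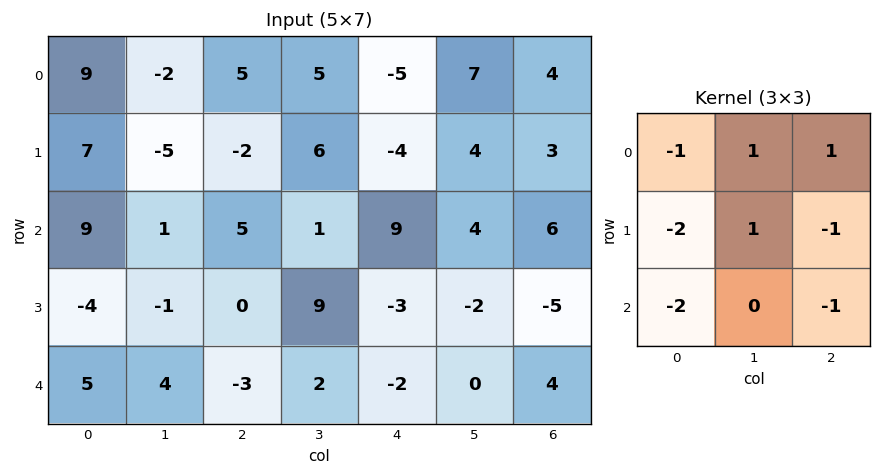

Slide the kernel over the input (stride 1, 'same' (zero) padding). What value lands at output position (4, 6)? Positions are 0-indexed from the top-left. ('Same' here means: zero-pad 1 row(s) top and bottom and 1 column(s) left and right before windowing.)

The receptive field on the zero-padded input at this output position is [-2 -5 0 / 0 4 0 / 0 0 0]. Elementwise product with the kernel and sum: -2·-1 + -5·1 + 0·1 + 0·-2 + 4·1 + 0·-1 + 0·-2 + 0·-1.

1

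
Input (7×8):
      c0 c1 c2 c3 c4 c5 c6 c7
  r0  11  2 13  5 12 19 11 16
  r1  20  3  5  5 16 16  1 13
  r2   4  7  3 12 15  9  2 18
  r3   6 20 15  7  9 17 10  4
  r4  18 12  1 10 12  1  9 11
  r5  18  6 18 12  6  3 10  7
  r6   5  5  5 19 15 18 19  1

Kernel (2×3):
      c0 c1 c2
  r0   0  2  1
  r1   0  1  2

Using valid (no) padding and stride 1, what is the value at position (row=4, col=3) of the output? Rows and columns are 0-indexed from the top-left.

The receptive field on the input at this output position is [10 12 1 / 12 6 3]. Elementwise product with the kernel and sum: 12·2 + 1·1 + 6·1 + 3·2.

37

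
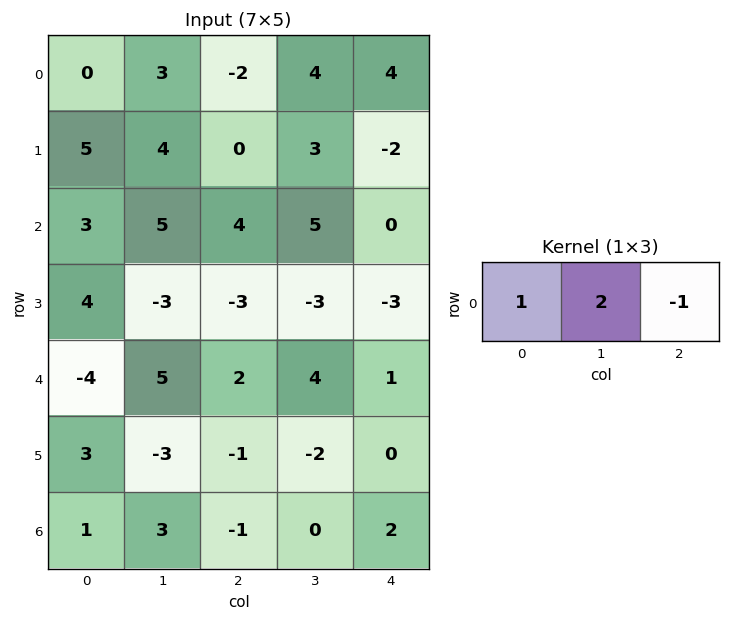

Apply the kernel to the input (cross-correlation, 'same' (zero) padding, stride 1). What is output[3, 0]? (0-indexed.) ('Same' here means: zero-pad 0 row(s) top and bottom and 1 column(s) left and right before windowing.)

11

The receptive field on the zero-padded input at this output position is [0 4 -3]. Elementwise product with the kernel and sum: 0·1 + 4·2 + -3·-1.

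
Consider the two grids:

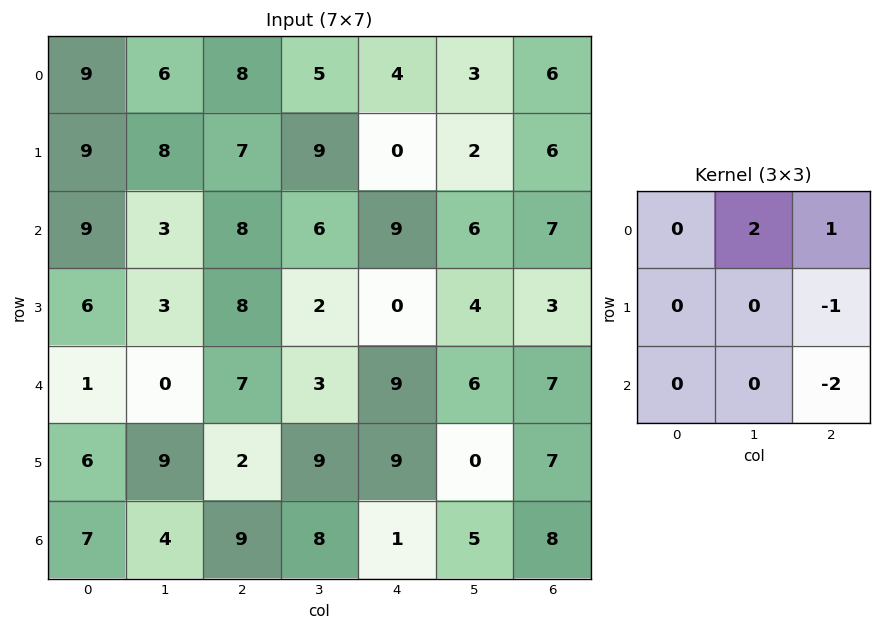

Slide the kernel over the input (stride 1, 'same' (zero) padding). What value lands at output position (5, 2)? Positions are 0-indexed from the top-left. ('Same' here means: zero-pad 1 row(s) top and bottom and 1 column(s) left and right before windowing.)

-8

The receptive field on the zero-padded input at this output position is [0 7 3 / 9 2 9 / 4 9 8]. Elementwise product with the kernel and sum: 7·2 + 3·1 + 9·-1 + 8·-2.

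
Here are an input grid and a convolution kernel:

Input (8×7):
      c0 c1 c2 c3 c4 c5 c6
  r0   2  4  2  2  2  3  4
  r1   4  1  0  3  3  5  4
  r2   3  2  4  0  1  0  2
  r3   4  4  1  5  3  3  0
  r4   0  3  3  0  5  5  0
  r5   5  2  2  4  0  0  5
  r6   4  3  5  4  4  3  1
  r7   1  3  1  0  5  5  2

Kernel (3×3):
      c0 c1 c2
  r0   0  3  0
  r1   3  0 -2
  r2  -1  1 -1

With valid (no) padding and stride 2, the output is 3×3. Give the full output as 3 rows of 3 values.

Output[0,0]: The receptive field on the input at this output position is [2 4 2 / 4 1 0 / 3 2 4]. Elementwise product with the kernel and sum: 4·3 + 4·3 + 0·-2 + 3·-1 + 2·1 + 4·-1.
Output[0,1]: The receptive field on the input at this output position is [2 2 2 / 0 3 3 / 4 0 1]. Elementwise product with the kernel and sum: 2·3 + 0·3 + 3·-2 + 4·-1 + 0·1 + 1·-1.

19 -5 7
16 -11 9
14 1 3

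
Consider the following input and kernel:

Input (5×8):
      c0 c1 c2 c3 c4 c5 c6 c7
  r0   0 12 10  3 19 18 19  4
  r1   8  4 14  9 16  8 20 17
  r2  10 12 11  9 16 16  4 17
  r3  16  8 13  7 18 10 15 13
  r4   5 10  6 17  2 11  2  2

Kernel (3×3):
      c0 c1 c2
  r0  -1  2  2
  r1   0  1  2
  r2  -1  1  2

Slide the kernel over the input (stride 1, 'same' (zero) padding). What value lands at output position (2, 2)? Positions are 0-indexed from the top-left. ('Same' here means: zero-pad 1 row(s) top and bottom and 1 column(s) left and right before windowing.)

90

The receptive field on the zero-padded input at this output position is [4 14 9 / 12 11 9 / 8 13 7]. Elementwise product with the kernel and sum: 4·-1 + 14·2 + 9·2 + 11·1 + 9·2 + 8·-1 + 13·1 + 7·2.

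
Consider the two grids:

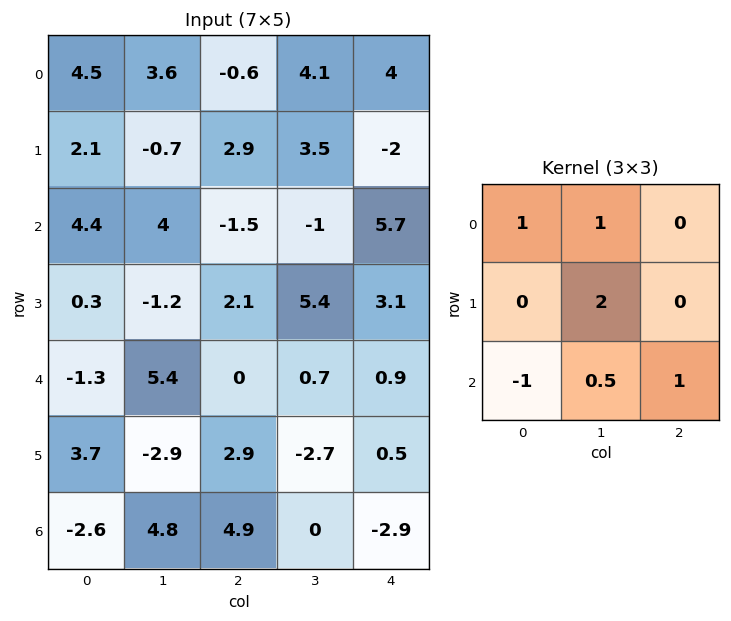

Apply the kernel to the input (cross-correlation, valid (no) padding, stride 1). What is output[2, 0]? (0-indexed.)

The receptive field on the input at this output position is [4.4 4 -1.5 / 0.3 -1.2 2.1 / -1.3 5.4 0]. Elementwise product with the kernel and sum: 4.4·1 + 4·1 + -1.2·2 + -1.3·-1 + 5.4·0.5 + 0·1.

10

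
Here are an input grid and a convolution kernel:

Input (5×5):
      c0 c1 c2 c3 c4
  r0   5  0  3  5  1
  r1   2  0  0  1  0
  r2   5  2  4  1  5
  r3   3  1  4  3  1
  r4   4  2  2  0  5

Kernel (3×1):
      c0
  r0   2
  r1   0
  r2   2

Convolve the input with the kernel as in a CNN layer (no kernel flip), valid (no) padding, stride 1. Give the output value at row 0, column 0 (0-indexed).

20

The receptive field on the input at this output position is [5 / 2 / 5]. Elementwise product with the kernel and sum: 5·2 + 5·2.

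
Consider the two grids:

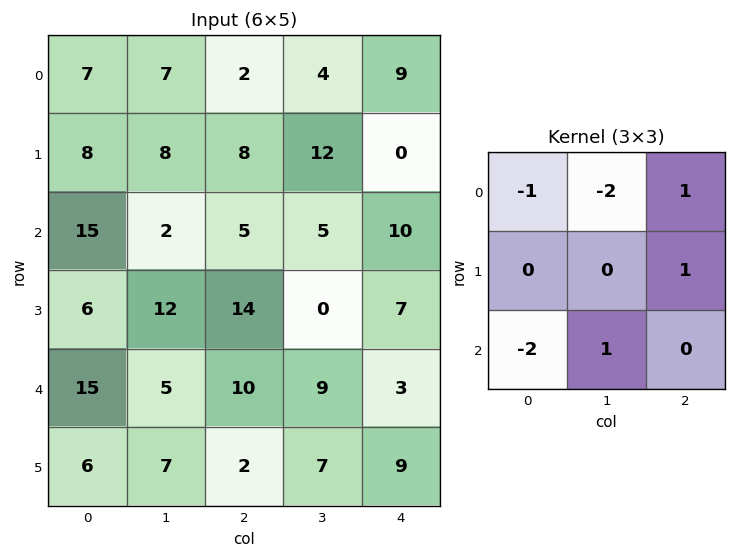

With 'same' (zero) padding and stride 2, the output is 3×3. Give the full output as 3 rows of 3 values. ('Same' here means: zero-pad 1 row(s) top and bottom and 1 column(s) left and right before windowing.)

Output[0,0]: The receptive field on the zero-padded input at this output position is [0 0 0 / 0 7 7 / 0 8 8]. Elementwise product with the kernel and sum: 0·-1 + 0·-2 + 0·1 + 7·1 + 0·-2 + 8·1.
Output[0,1]: The receptive field on the zero-padded input at this output position is [0 0 0 / 7 2 4 / 8 8 12]. Elementwise product with the kernel and sum: 0·-1 + 0·-2 + 0·1 + 4·1 + 8·-2 + 8·1.

15 -4 -24
0 -17 -5
11 -43 -19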